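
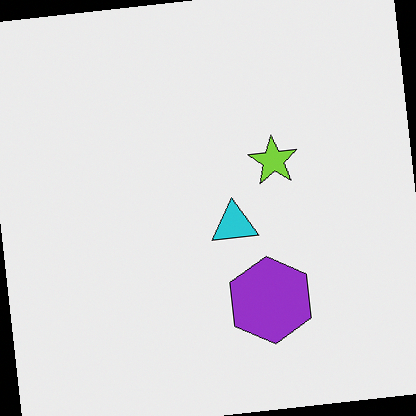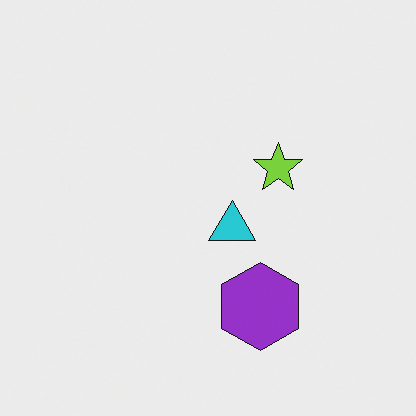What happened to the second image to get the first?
This is the original image rotated counter-clockwise by a small amount.

Every shape is tilted by the same angle and the image corners show triangular fill wedges — a whole-image rotation by a non-right angle.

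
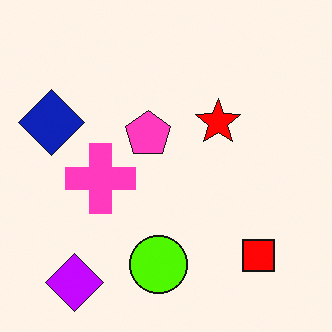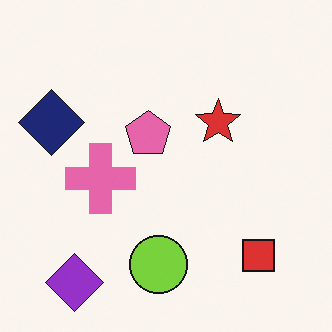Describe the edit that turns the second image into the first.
The transformation is: heavily oversaturated.

All colors are more vivid — a global saturation change.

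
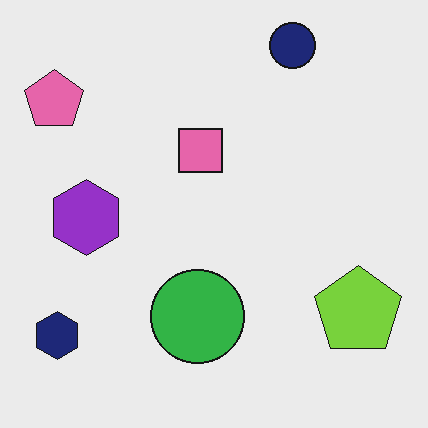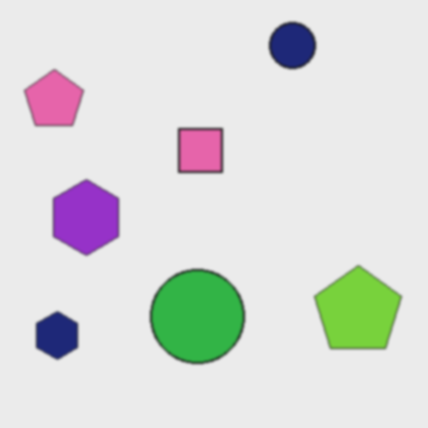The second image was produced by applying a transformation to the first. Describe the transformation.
The transformation is: given a subtle gaussian blur.

Shape edges and outlines are uniformly softened across the whole image.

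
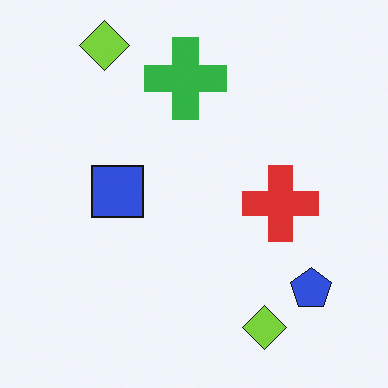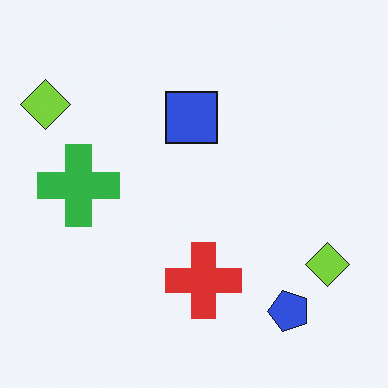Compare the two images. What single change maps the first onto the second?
The transformation is: transposed (reflected across the top-left ↔ bottom-right diagonal).

Shapes have swapped their row and column positions — what was in the top-right is now in the bottom-left — a diagonal reflection.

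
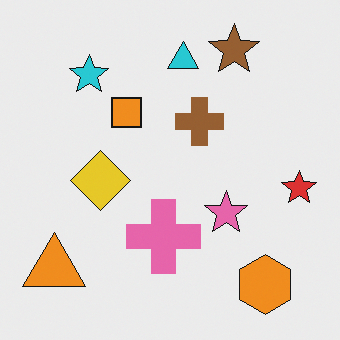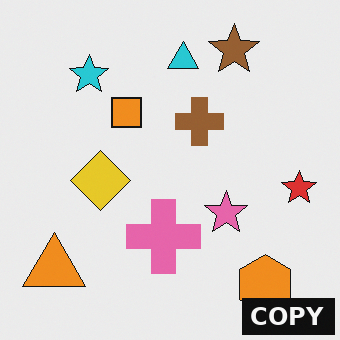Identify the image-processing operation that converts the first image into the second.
This is the original image watermarked with the text "COPY" in the lower-right corner.

A dark label reading "COPY" appears in the lower-right corner.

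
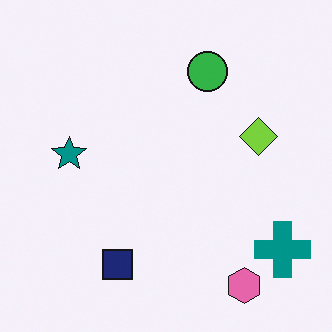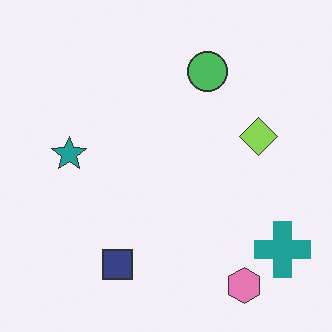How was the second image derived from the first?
The transformation is: given slightly reduced contrast.

Tones are pushed toward mid-grey across the whole image — a global contrast change.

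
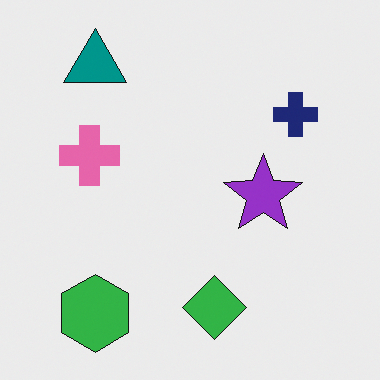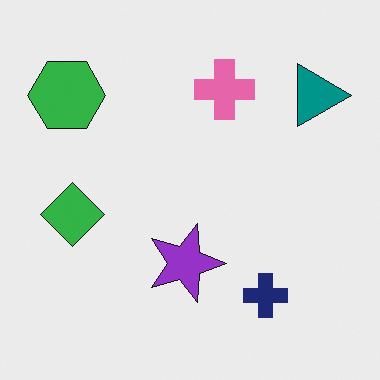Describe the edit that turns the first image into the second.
The image was rotated 90° clockwise.

The teal triangle sits in the top-left of the first image and the top-right of the second — consistent with a whole-image 90° clockwise rotation.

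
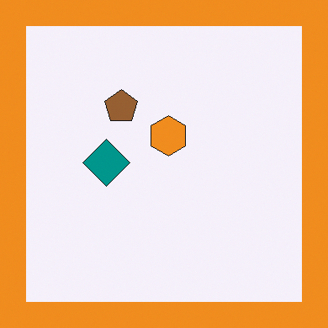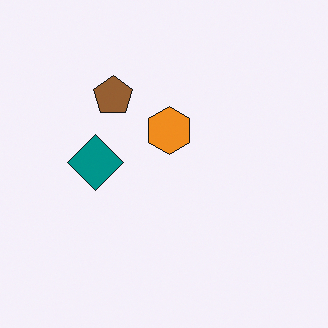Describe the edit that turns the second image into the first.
The image was framed with a orange border.

A solid orange frame runs around the edge of the first image, with the content slightly shrunk inside it.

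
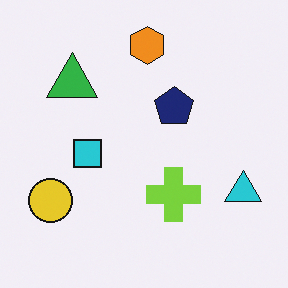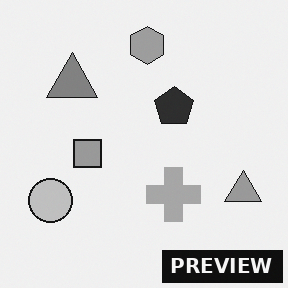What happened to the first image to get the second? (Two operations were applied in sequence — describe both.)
This is the original image converted to grayscale, then watermarked with the text "PREVIEW" in the lower-right corner.

All color is removed — every shape is now a shade of grey. A dark label reading "PREVIEW" appears in the lower-right corner.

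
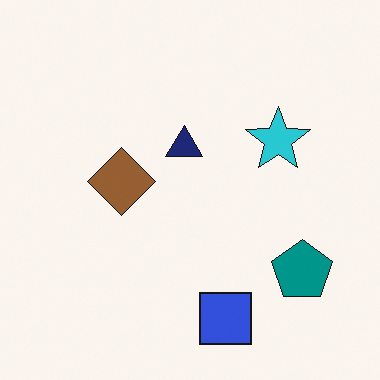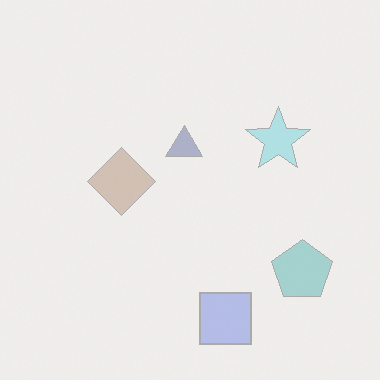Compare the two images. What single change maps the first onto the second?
It was given much lower contrast.

Tones are pushed toward mid-grey across the whole image — a global contrast change.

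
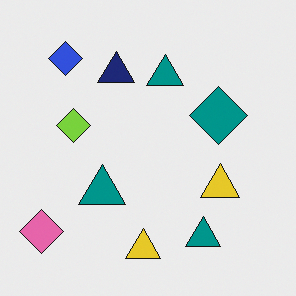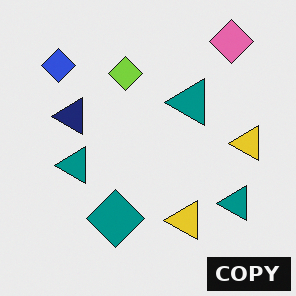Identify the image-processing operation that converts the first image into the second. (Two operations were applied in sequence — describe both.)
Transposed (reflected across the top-left ↔ bottom-right diagonal), then watermarked with the text "COPY" in the lower-right corner.

Shapes have swapped their row and column positions — what was in the top-right is now in the bottom-left — a diagonal reflection. A dark label reading "COPY" appears in the lower-right corner.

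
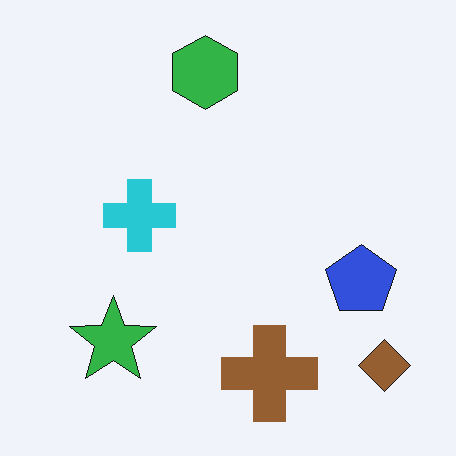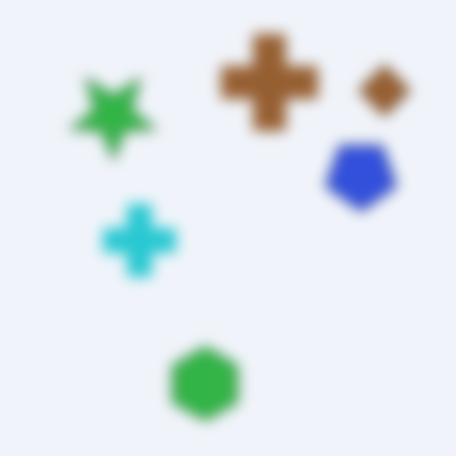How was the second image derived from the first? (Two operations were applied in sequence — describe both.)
This is the original image flipped vertically (top ↔ bottom), then strongly gaussian-blurred.

The green hexagon is in the top of the first image and the bottom of the second — shapes on opposite sides of the horizontal midline have swapped in a mirror flip. Shape edges and outlines are uniformly softened across the whole image.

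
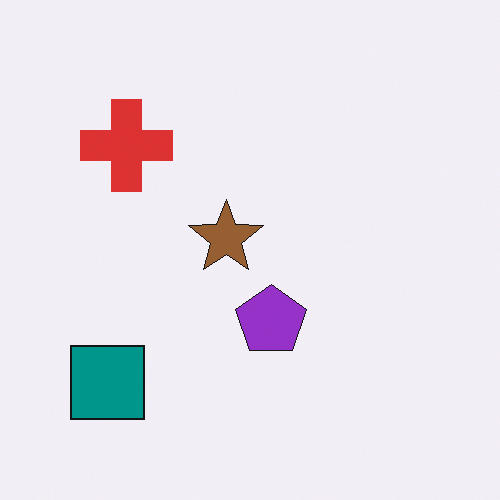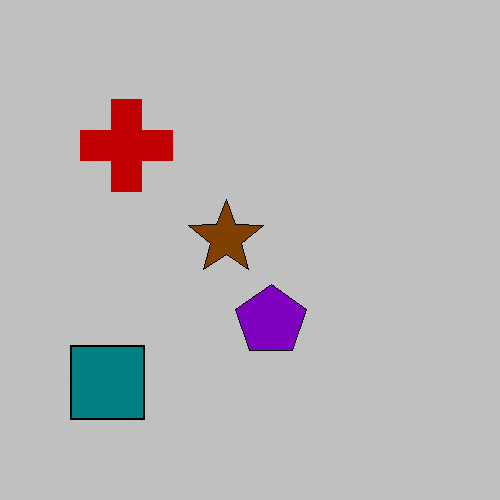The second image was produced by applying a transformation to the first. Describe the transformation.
The image was aggressively posterized.

Each flat color has snapped to a coarser quantized level — most visibly, the near-white background has dropped to a flat grey.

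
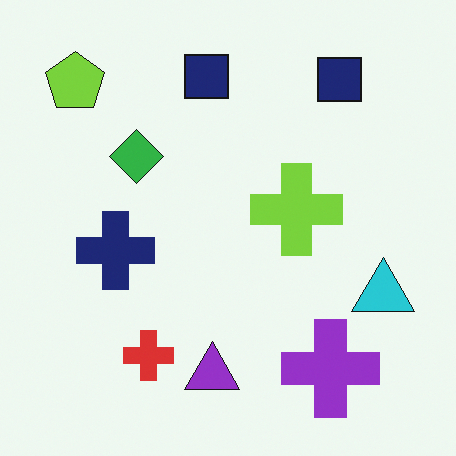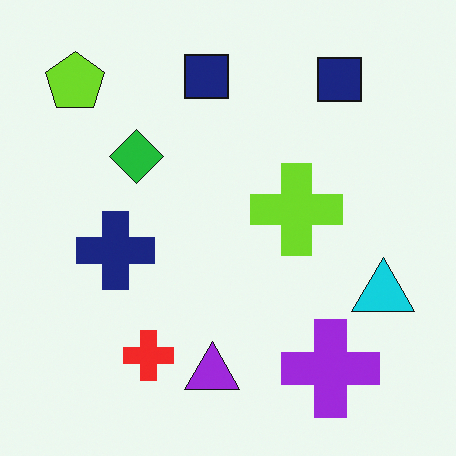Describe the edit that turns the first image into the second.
This is the original image slightly oversaturated.

All colors are more vivid — a global saturation change.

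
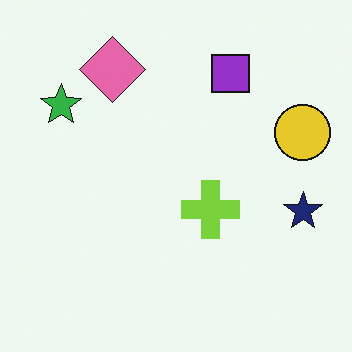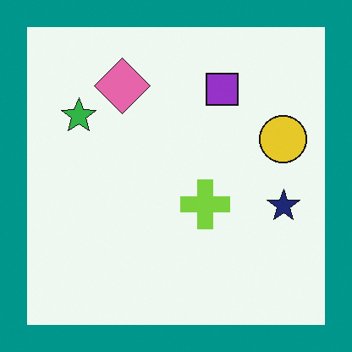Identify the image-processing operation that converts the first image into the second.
The image was framed with a teal border.

A solid teal frame runs around the edge of the second image, with the content slightly shrunk inside it.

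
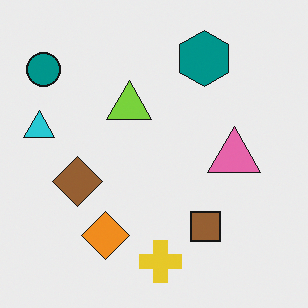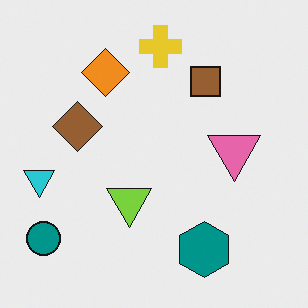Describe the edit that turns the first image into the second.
It was flipped vertically (top ↔ bottom).

The yellow cross is in the bottom of the first image and the top of the second — shapes on opposite sides of the horizontal midline have swapped in a mirror flip.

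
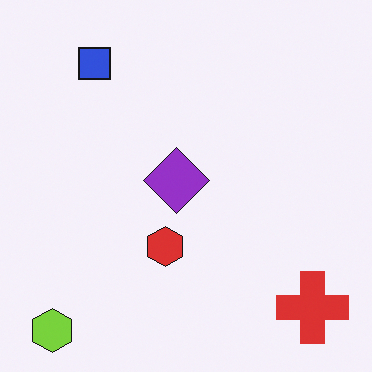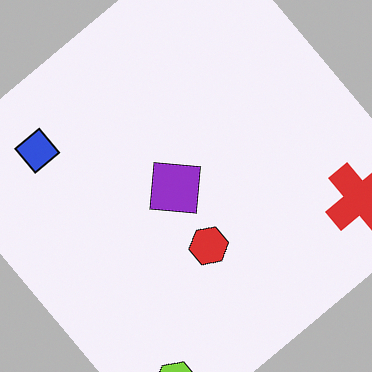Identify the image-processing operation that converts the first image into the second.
The image was rotated counter-clockwise by a large amount — several tens of degrees.

Every shape is tilted by the same angle and the image corners show triangular fill wedges — a whole-image rotation by a non-right angle.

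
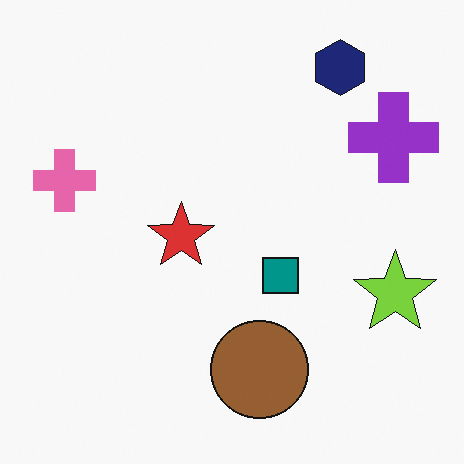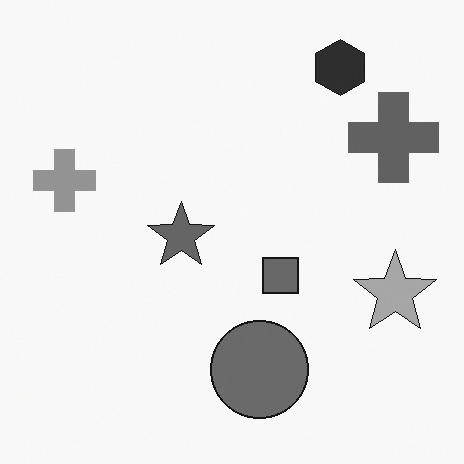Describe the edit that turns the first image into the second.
The second image is the first converted to grayscale.

All color is removed — every shape is now a shade of grey.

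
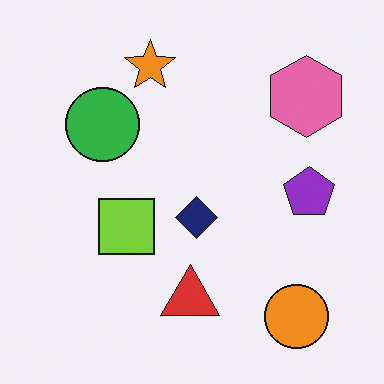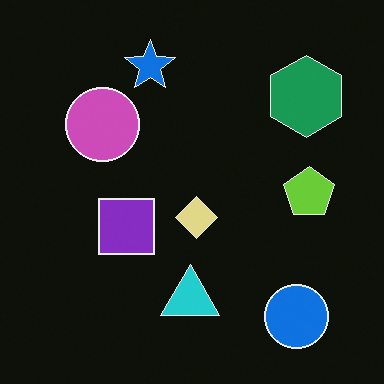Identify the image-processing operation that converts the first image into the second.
Color-inverted (negative).

The light background has become dark and every shape's color is its complement — a photographic negative.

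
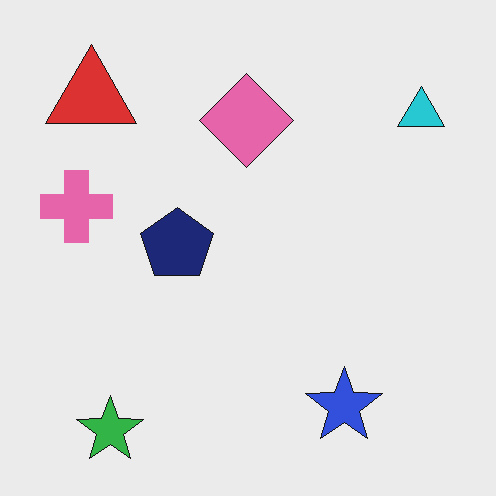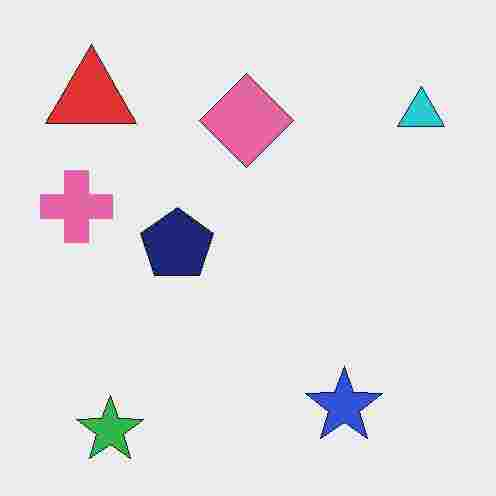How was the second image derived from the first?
This is the original image heavily JPEG-compressed with obvious blocking artifacts.

Blocky 8×8 compression artifacts appear around shape edges and the flat background shows ringing — characteristic JPEG degradation.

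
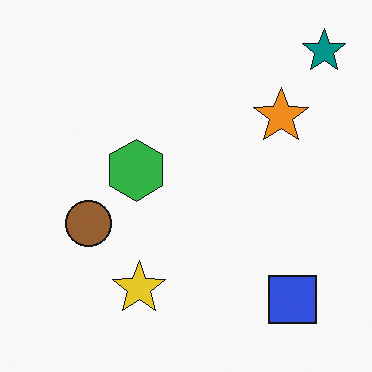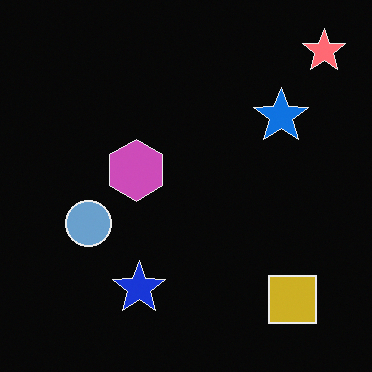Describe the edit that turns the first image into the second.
The second image is the first color-inverted (negative).

The light background has become dark and every shape's color is its complement — a photographic negative.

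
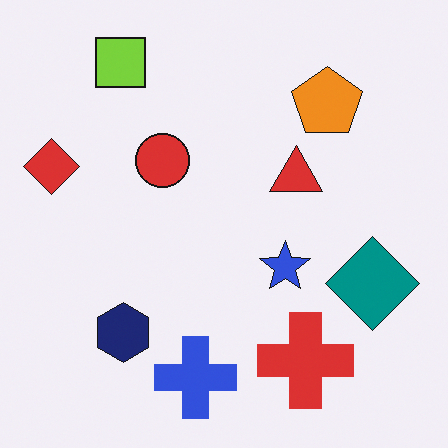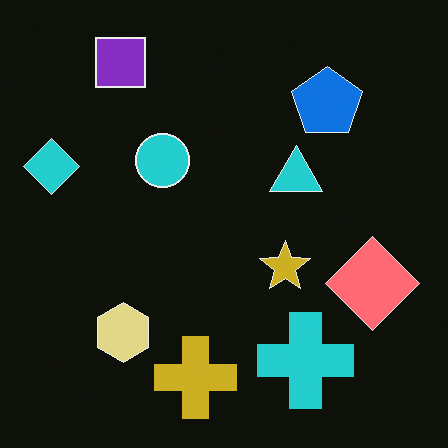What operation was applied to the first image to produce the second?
The image was color-inverted (negative).

The light background has become dark and every shape's color is its complement — a photographic negative.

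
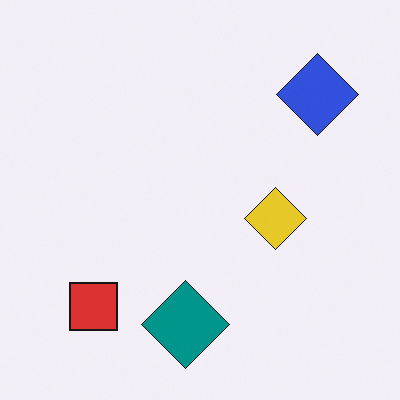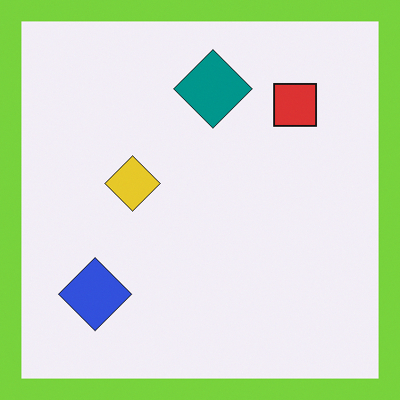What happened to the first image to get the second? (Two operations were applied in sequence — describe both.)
The second image is the first rotated 180°, then framed with a lime border.

The blue diamond sits in the top-right of the first image and the bottom-left of the second — consistent with a whole-image 180° rotation. A solid lime frame runs around the edge of the second image, with the content slightly shrunk inside it.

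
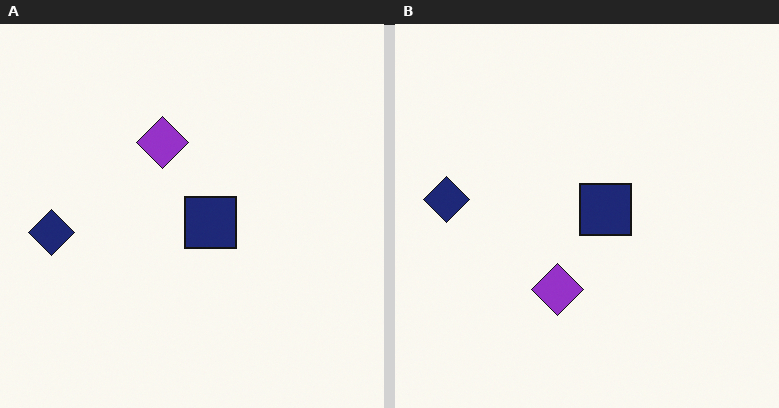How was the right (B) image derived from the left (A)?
The image was flipped vertically (top ↔ bottom).

The purple diamond is in the top of the left (A) image and the bottom of the right (B) — shapes on opposite sides of the horizontal midline have swapped in a mirror flip.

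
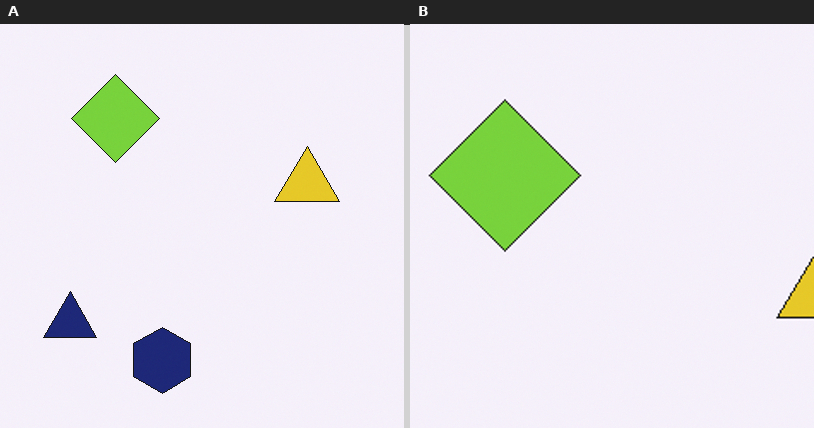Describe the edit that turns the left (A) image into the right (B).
Cropped tightly and scaled back up.

The visible shapes are larger and the field of view is narrower; shapes near the original edges may be partly or wholly outside the frame — a crop-and-rescale.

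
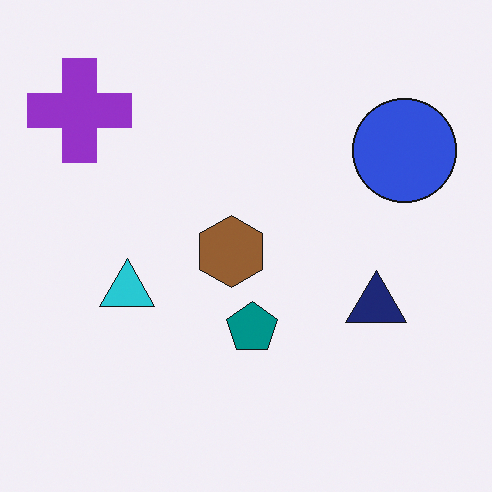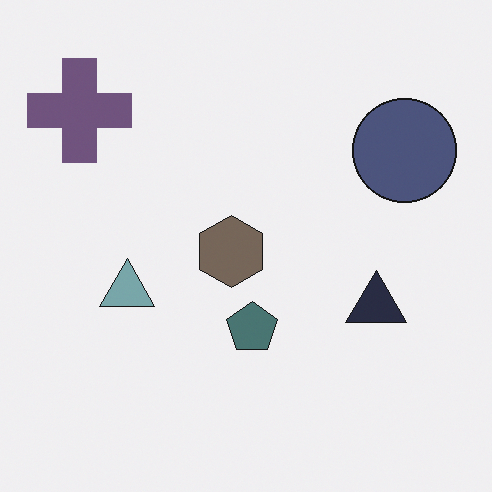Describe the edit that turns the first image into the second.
This is the original image heavily desaturated.

All colors are more muted and greyish — a global saturation change.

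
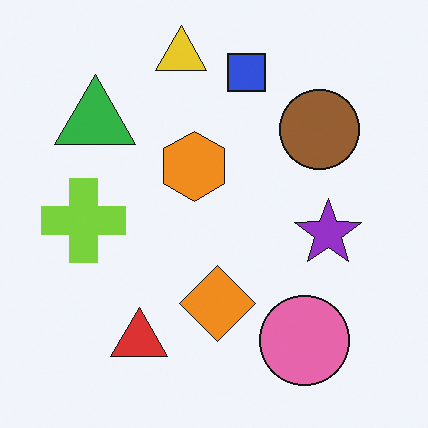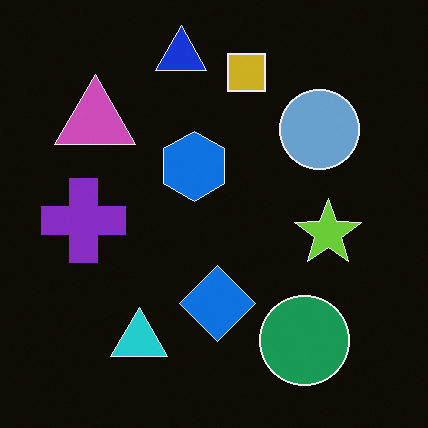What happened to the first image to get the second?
The second image is the first color-inverted (negative).

The light background has become dark and every shape's color is its complement — a photographic negative.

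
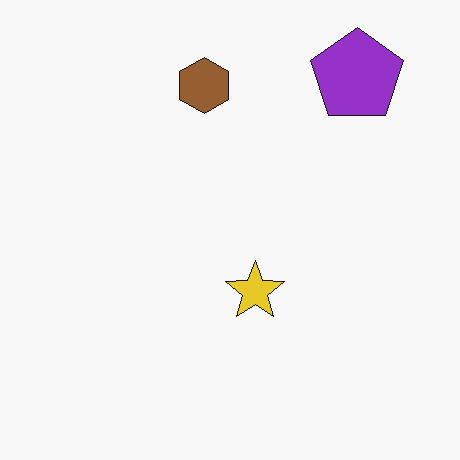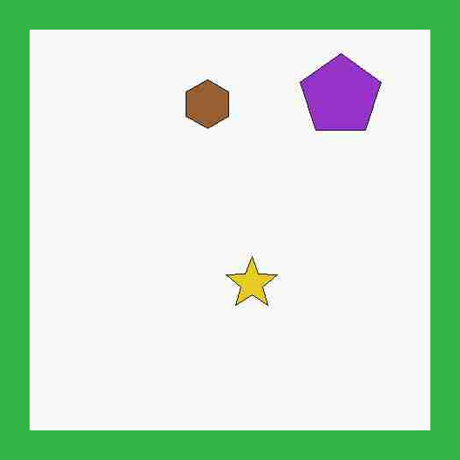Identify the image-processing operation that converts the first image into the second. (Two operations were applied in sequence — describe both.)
The image was heavily JPEG-compressed with obvious blocking artifacts, then framed with a green border.

Blocky 8×8 compression artifacts appear around shape edges and the flat background shows ringing — characteristic JPEG degradation. A solid green frame runs around the edge of the second image, with the content slightly shrunk inside it.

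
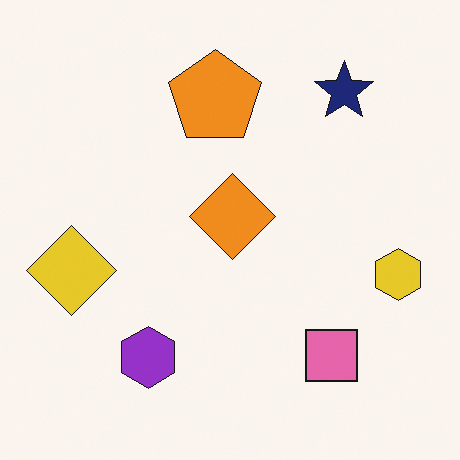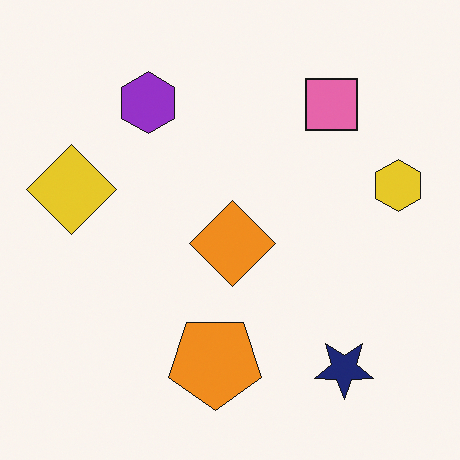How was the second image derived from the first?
The transformation is: flipped vertically (top ↔ bottom).

The navy star is in the top-right of the first image and the bottom-right of the second — shapes on opposite sides of the horizontal midline have swapped in a mirror flip.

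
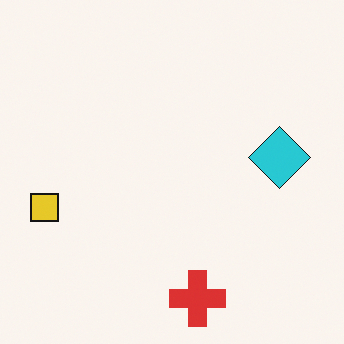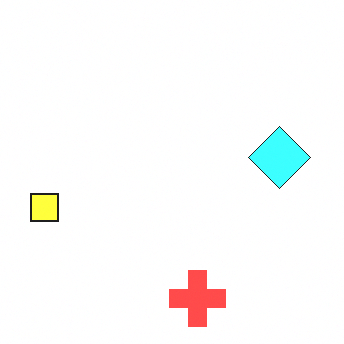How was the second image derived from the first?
The second image is the first substantially brightened.

Every pixel — background and shapes alike — is uniformly brightened.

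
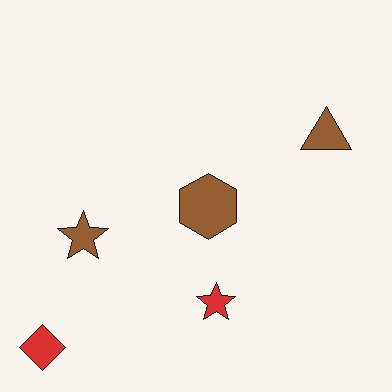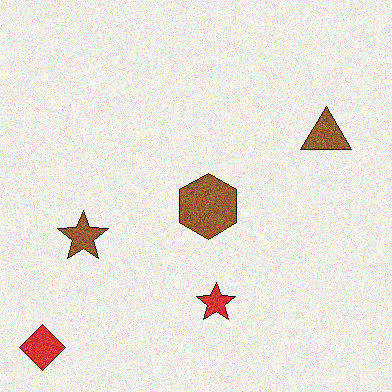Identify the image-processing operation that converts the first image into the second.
It was degraded with visible gaussian noise.

Random speckle covers the whole image, including the flat background.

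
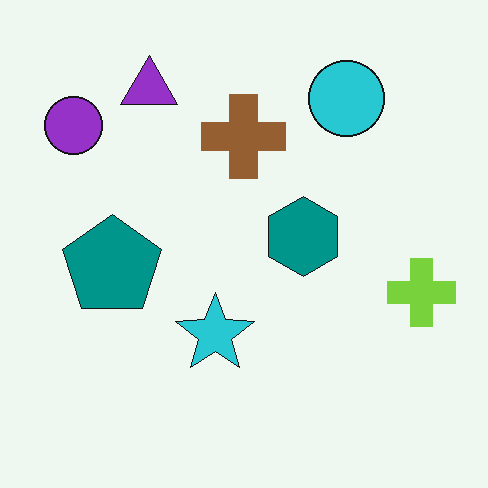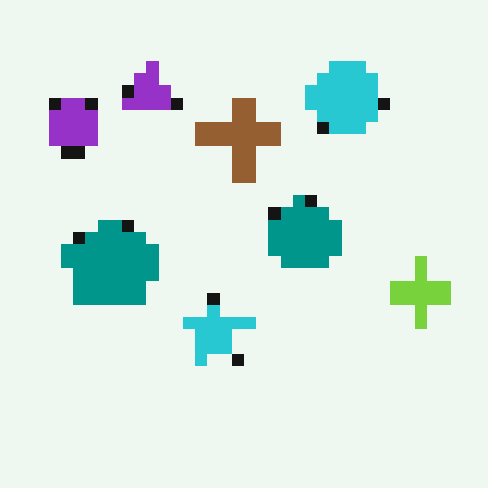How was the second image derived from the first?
The image was heavily pixelated into large blocks.

Shapes are reduced to large square blocks; fine edges and outlines are lost — a downscale-then-upscale (mosaic) effect.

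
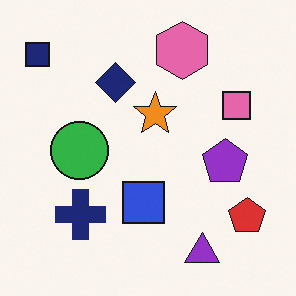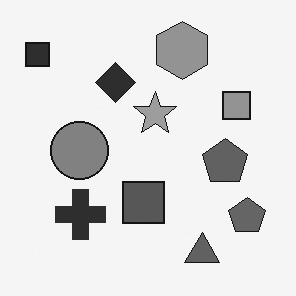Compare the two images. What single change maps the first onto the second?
The image was converted to grayscale.

All color is removed — every shape is now a shade of grey.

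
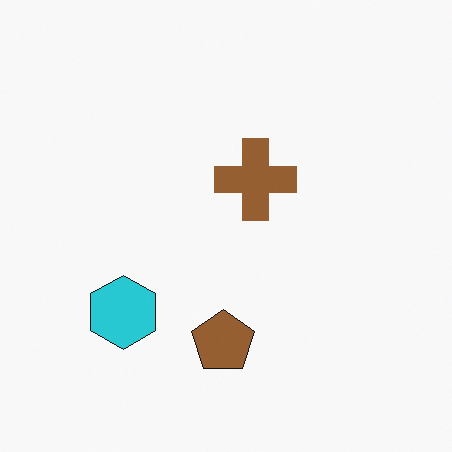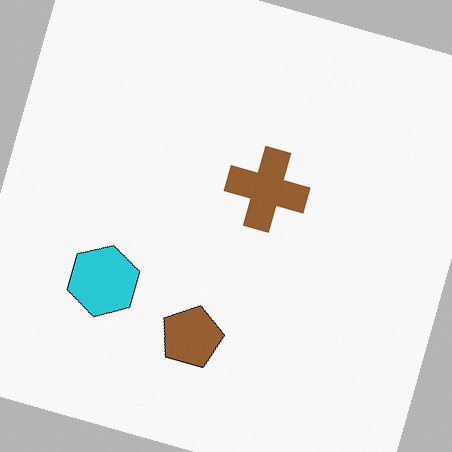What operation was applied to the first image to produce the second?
The transformation is: rotated clockwise by a moderate amount.

Every shape is tilted by the same angle and the image corners show triangular fill wedges — a whole-image rotation by a non-right angle.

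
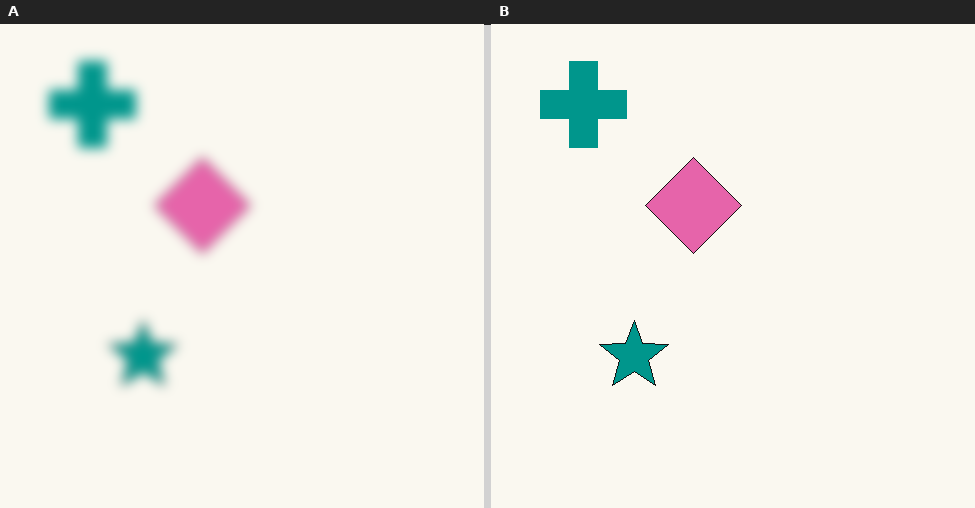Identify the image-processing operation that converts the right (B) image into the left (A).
The image was strongly gaussian-blurred.

Shape edges and outlines are uniformly softened across the whole image.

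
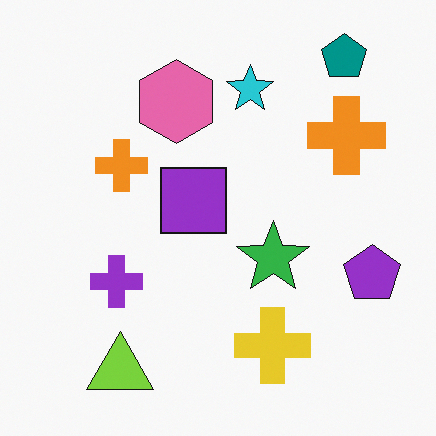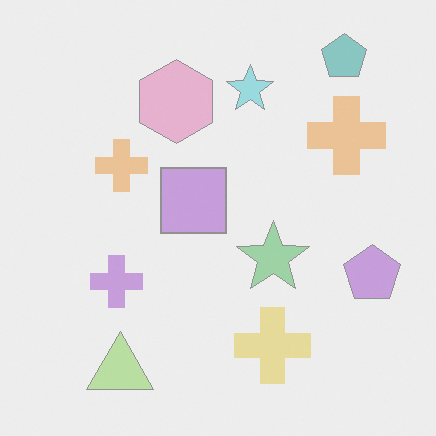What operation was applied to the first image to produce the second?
This is the original image washed out (contrast reduced).

Tones are pushed toward mid-grey across the whole image — a global contrast change.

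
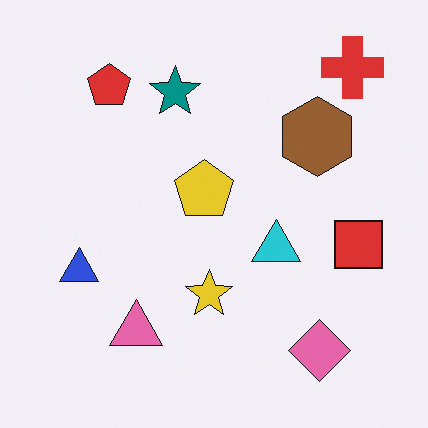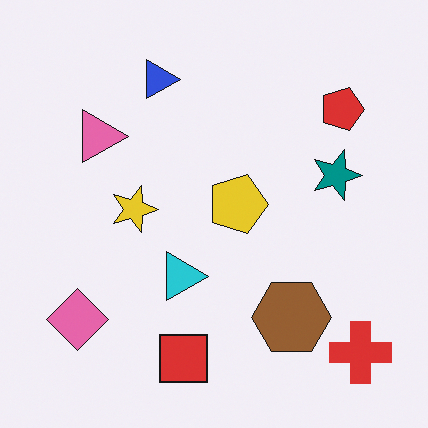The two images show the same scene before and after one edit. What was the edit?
It was rotated 90° clockwise.

The red cross sits in the top-right of the first image and the bottom-right of the second — consistent with a whole-image 90° clockwise rotation.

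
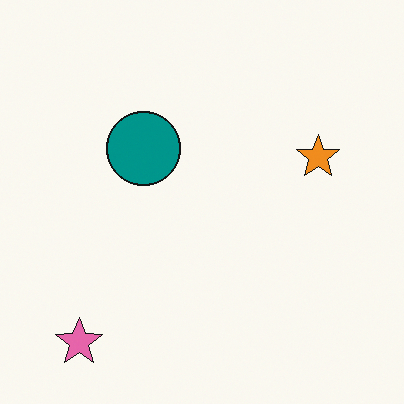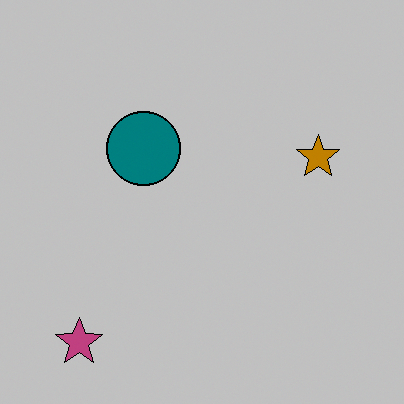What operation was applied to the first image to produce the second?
The transformation is: aggressively posterized.

Each flat color has snapped to a coarser quantized level — most visibly, the near-white background has dropped to a flat grey.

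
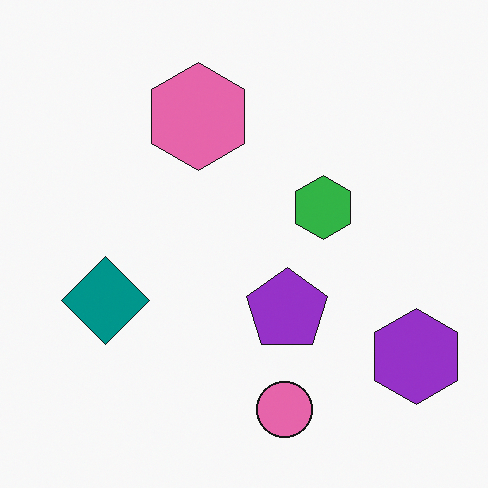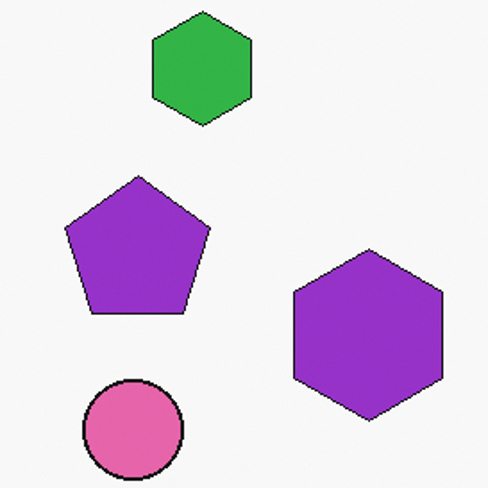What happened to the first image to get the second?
This is the original image cropped tightly and scaled back up.

The visible shapes are larger and the field of view is narrower; shapes near the original edges may be partly or wholly outside the frame — a crop-and-rescale.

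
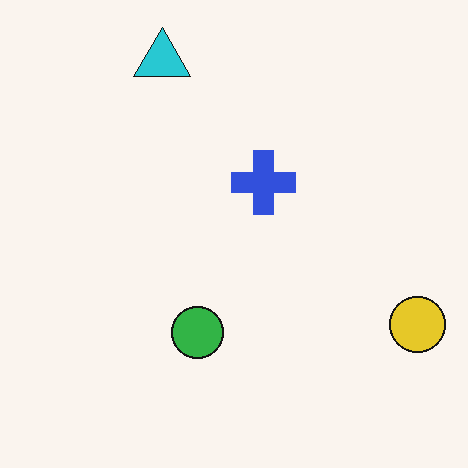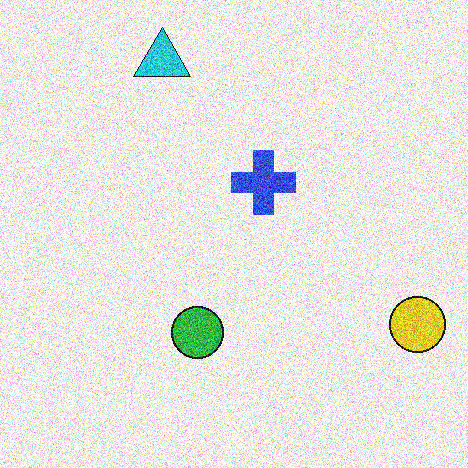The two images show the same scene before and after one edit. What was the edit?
The image was degraded with strong gaussian noise.

Random speckle covers the whole image, including the flat background.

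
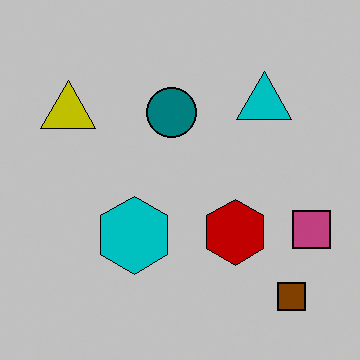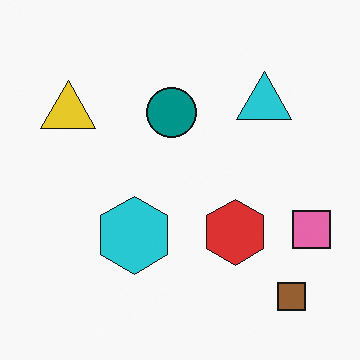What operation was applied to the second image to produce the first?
The image was heavily posterized to just a handful of flat colors.

Each flat color has snapped to a coarser quantized level — most visibly, the near-white background has dropped to a flat grey.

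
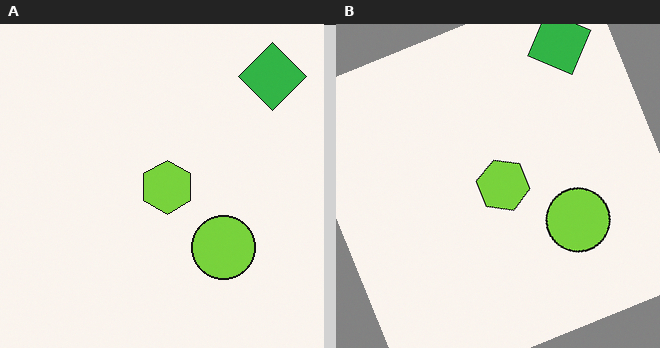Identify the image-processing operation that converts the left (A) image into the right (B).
The transformation is: rotated counter-clockwise by a clearly visible amount.

Every shape is tilted by the same angle and the image corners show triangular fill wedges — a whole-image rotation by a non-right angle.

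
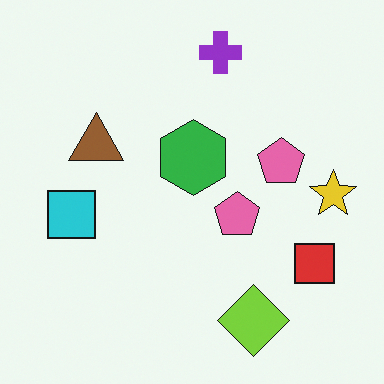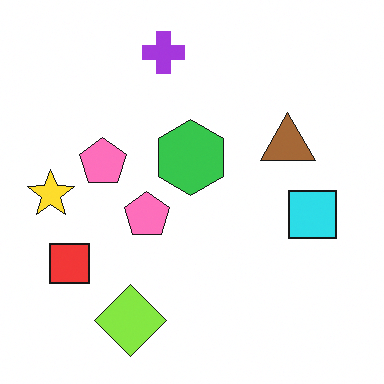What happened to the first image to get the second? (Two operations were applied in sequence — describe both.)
This is the original image flipped horizontally (left ↔ right), then slightly brightened.

The yellow star is in the right of the first image and the left of the second — shapes on opposite sides of the vertical midline have swapped in a mirror flip. Every pixel — background and shapes alike — is uniformly brightened.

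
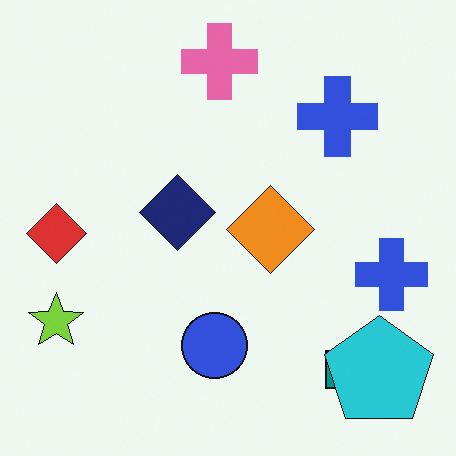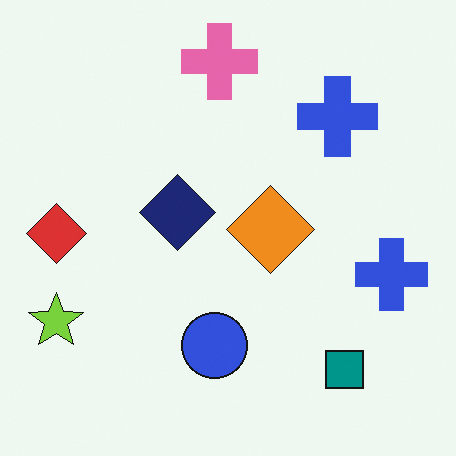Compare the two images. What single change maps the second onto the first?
This is the original image overlaid with an additional cyan pentagon.

A cyan pentagon appears in the first image that is absent from the second.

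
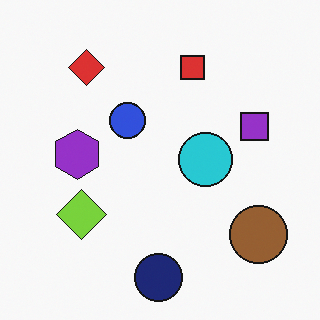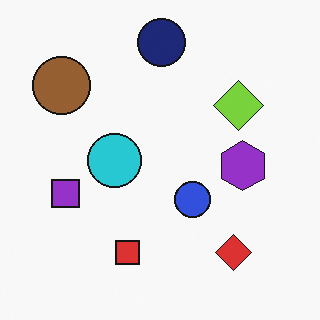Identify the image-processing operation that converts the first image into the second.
Rotated 180°.

The brown circle sits in the bottom-right of the first image and the top-left of the second — consistent with a whole-image 180° rotation.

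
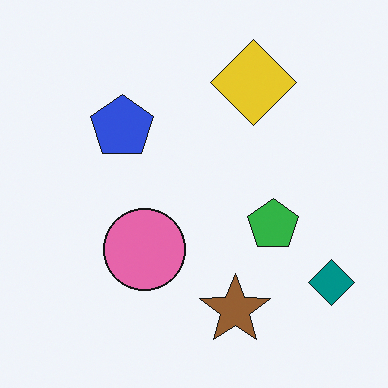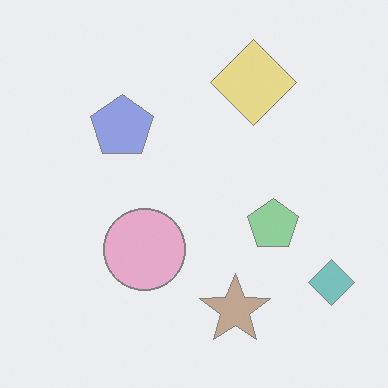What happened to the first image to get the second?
The image was given much lower contrast.

Tones are pushed toward mid-grey across the whole image — a global contrast change.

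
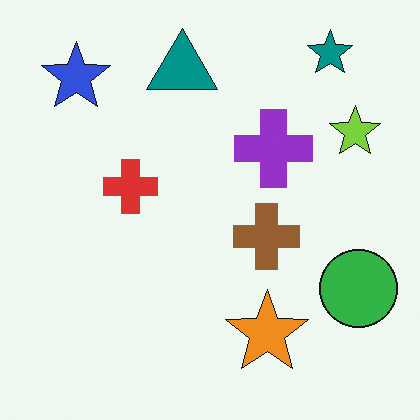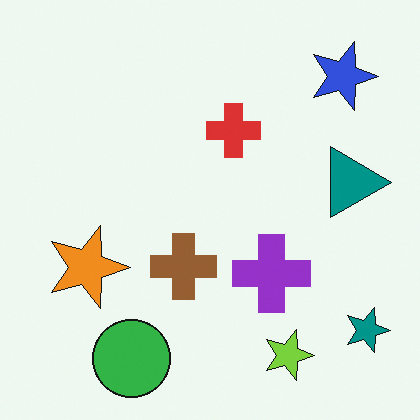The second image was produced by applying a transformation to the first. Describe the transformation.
This is the original image rotated 90° clockwise.

The teal star sits in the top-right of the first image and the bottom-right of the second — consistent with a whole-image 90° clockwise rotation.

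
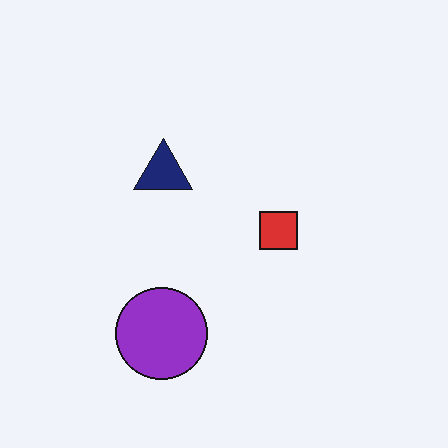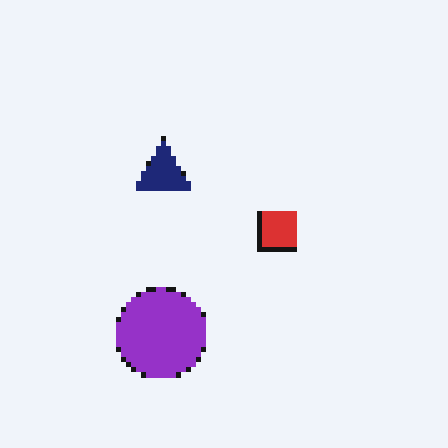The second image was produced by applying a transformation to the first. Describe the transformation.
It was lightly pixelated (a mild mosaic effect).

Shapes are reduced to large square blocks; fine edges and outlines are lost — a downscale-then-upscale (mosaic) effect.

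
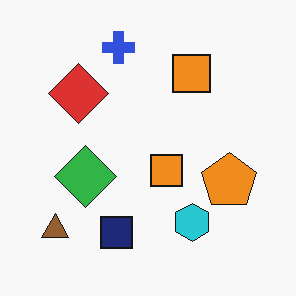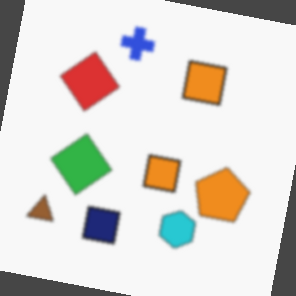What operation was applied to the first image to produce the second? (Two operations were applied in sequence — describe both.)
The transformation is: lightly blurred, then rotated clockwise by a few degrees.

Shape edges and outlines are uniformly softened across the whole image. Every shape is tilted by the same angle and the image corners show triangular fill wedges — a whole-image rotation by a non-right angle.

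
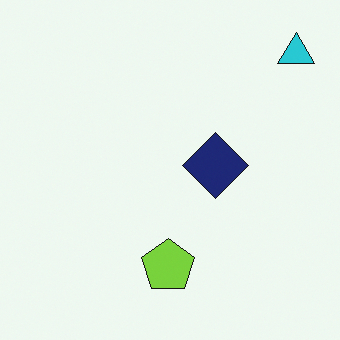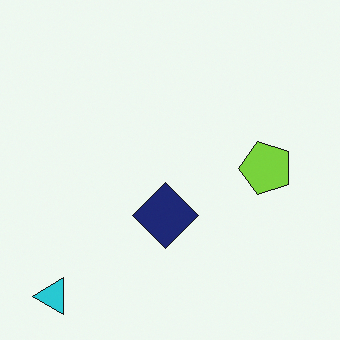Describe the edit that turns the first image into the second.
This is the original image transposed (reflected across the top-left ↔ bottom-right diagonal).

Shapes have swapped their row and column positions — what was in the top-right is now in the bottom-left — a diagonal reflection.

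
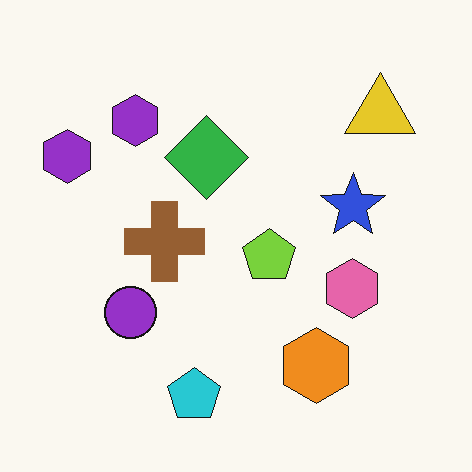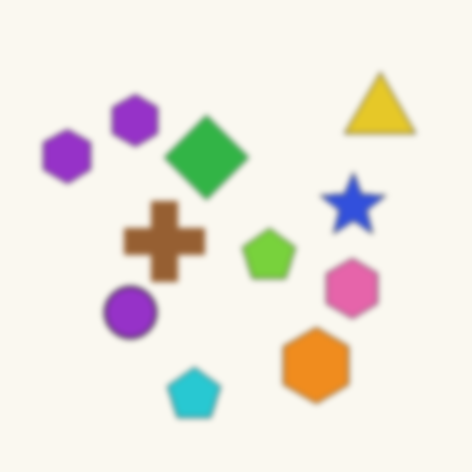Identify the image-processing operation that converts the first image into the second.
This is the original image noticeably gaussian-blurred.

Shape edges and outlines are uniformly softened across the whole image.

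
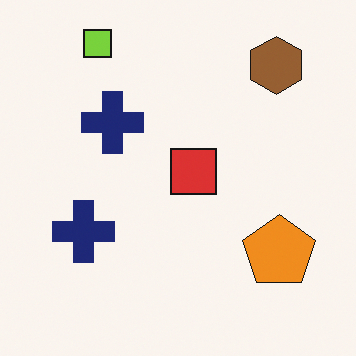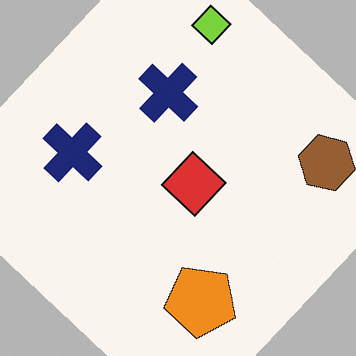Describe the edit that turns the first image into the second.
The image was rotated clockwise by a large amount — several tens of degrees.

Every shape is tilted by the same angle and the image corners show triangular fill wedges — a whole-image rotation by a non-right angle.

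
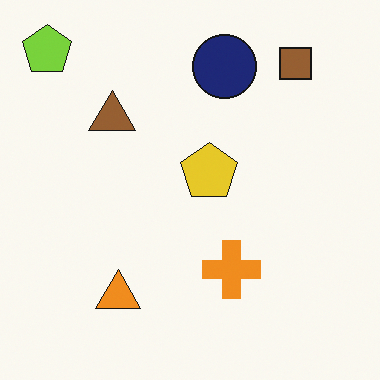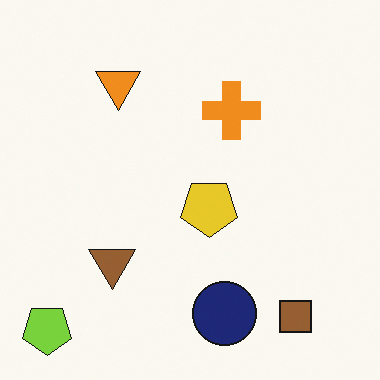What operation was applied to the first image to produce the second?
The second image is the first flipped vertically (top ↔ bottom).

The lime pentagon is in the top-left of the first image and the bottom-left of the second — shapes on opposite sides of the horizontal midline have swapped in a mirror flip.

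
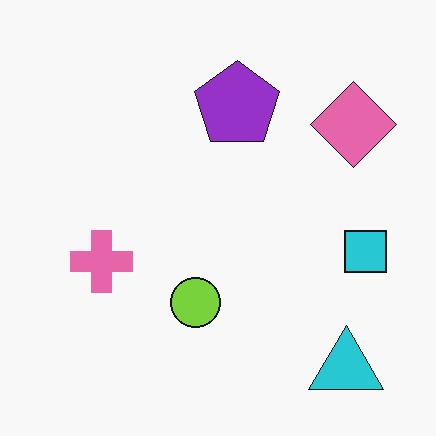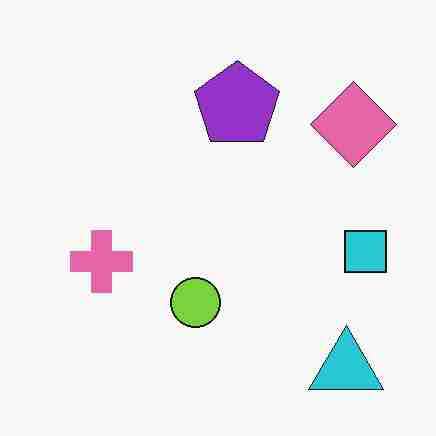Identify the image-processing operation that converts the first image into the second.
Degraded with heavy JPEG compression.

Blocky 8×8 compression artifacts appear around shape edges and the flat background shows ringing — characteristic JPEG degradation.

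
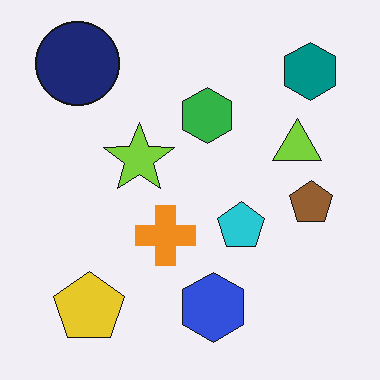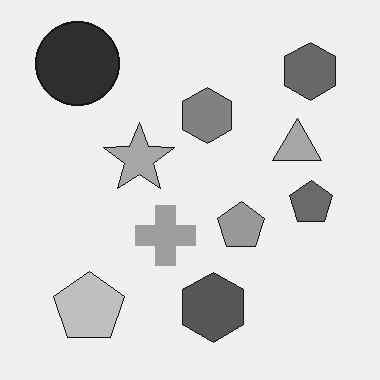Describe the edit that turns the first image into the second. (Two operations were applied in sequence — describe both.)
The second image is the first converted to grayscale, then given moderate JPEG compression.

All color is removed — every shape is now a shade of grey. Blocky 8×8 compression artifacts appear around shape edges and the flat background shows ringing — characteristic JPEG degradation.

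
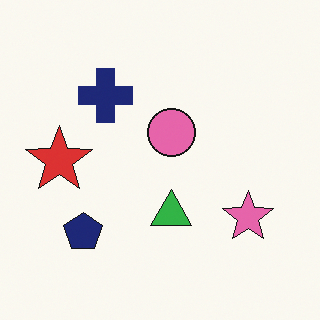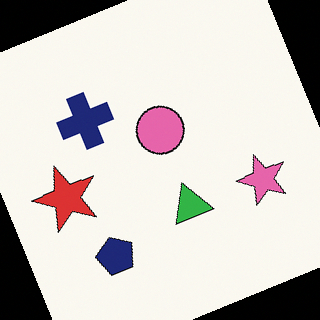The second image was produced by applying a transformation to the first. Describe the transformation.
It was rotated counter-clockwise by a moderate amount.

Every shape is tilted by the same angle and the image corners show triangular fill wedges — a whole-image rotation by a non-right angle.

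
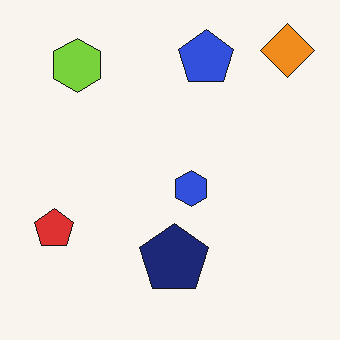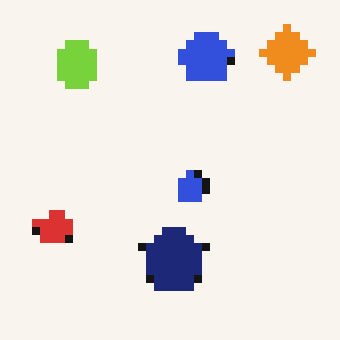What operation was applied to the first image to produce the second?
The image was pixelated into visible square blocks.

Shapes are reduced to large square blocks; fine edges and outlines are lost — a downscale-then-upscale (mosaic) effect.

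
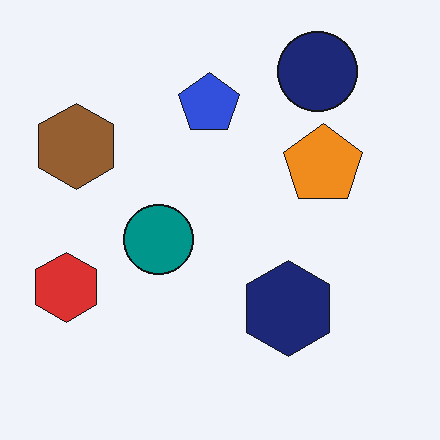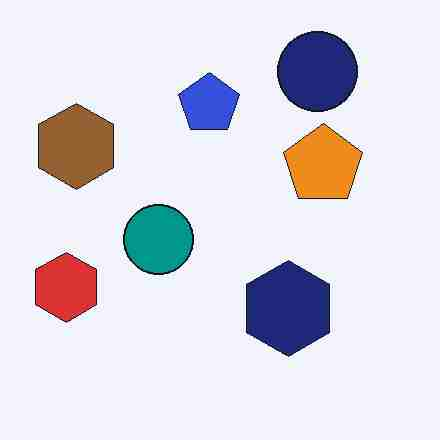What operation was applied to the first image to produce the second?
The transformation is: heavily JPEG-compressed with obvious blocking artifacts.

Blocky 8×8 compression artifacts appear around shape edges and the flat background shows ringing — characteristic JPEG degradation.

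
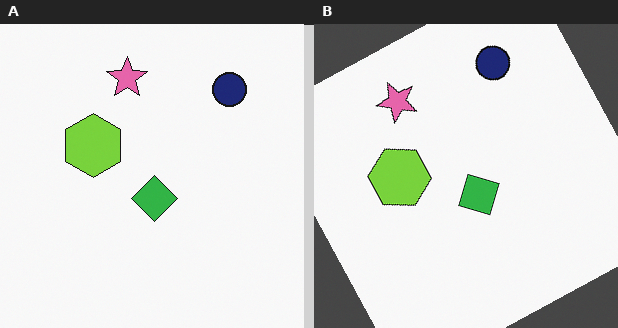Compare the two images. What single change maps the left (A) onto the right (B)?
This is the original image rotated counter-clockwise by a moderate amount.

Every shape is tilted by the same angle and the image corners show triangular fill wedges — a whole-image rotation by a non-right angle.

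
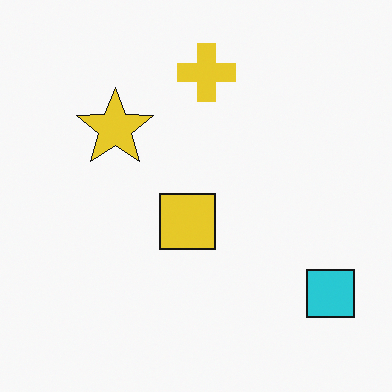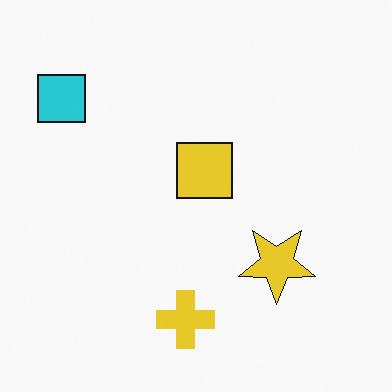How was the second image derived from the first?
It was rotated 180°.

The cyan square sits in the bottom-right of the first image and the top-left of the second — consistent with a whole-image 180° rotation.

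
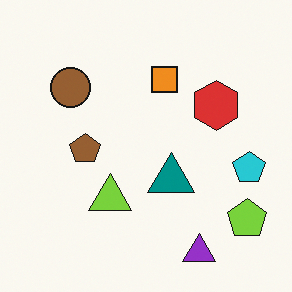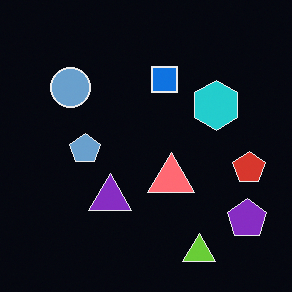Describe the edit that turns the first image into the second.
The transformation is: color-inverted (negative).

The light background has become dark and every shape's color is its complement — a photographic negative.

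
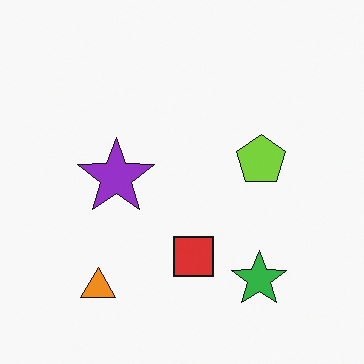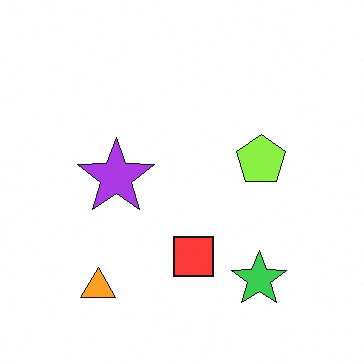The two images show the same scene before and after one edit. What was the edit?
The image was slightly brightened.

Every pixel — background and shapes alike — is uniformly brightened.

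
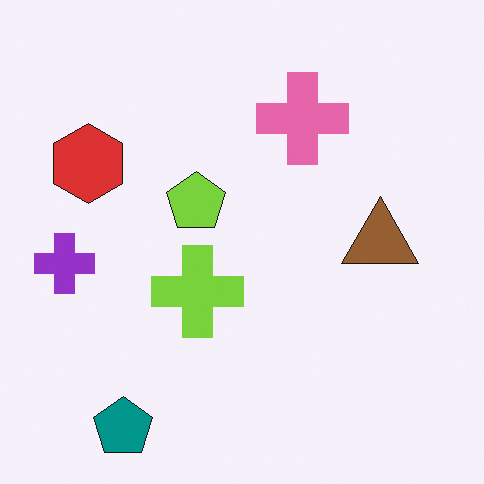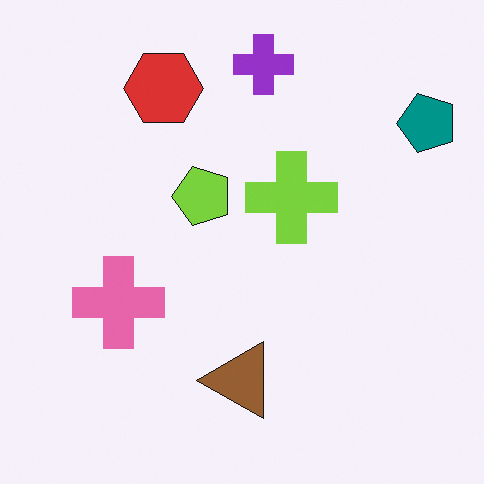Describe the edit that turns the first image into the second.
Transposed (reflected across the top-left ↔ bottom-right diagonal).

Shapes have swapped their row and column positions — what was in the top-right is now in the bottom-left — a diagonal reflection.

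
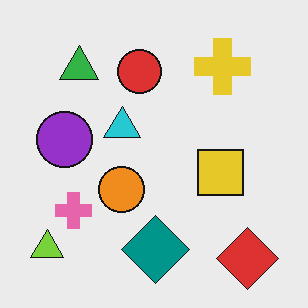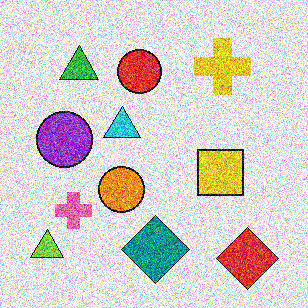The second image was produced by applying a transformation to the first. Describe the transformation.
The second image is the first degraded with heavy additive noise.

Random speckle covers the whole image, including the flat background.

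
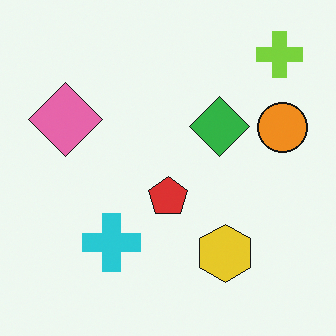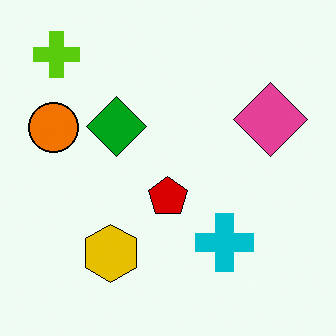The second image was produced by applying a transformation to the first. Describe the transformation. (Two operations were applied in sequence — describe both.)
The second image is the first flipped horizontally (left ↔ right), then given slightly increased contrast.

The orange circle is in the right of the first image and the left of the second — shapes on opposite sides of the vertical midline have swapped in a mirror flip. Tones are pushed away from mid-grey across the whole image — a global contrast change.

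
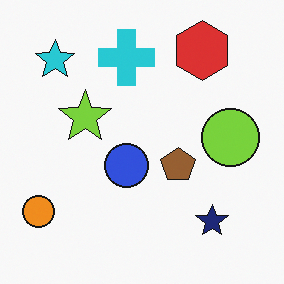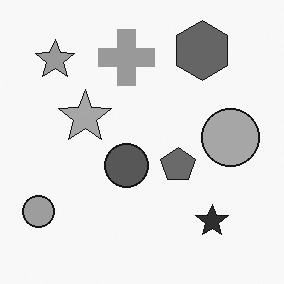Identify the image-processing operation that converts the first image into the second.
This is the original image converted to grayscale.

All color is removed — every shape is now a shade of grey.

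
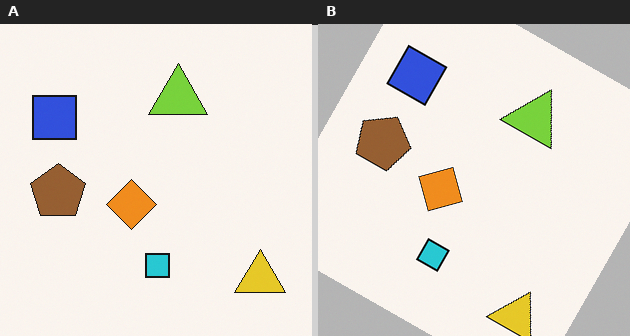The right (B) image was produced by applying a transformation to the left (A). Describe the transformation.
Rotated clockwise by a moderate amount.

Every shape is tilted by the same angle and the image corners show triangular fill wedges — a whole-image rotation by a non-right angle.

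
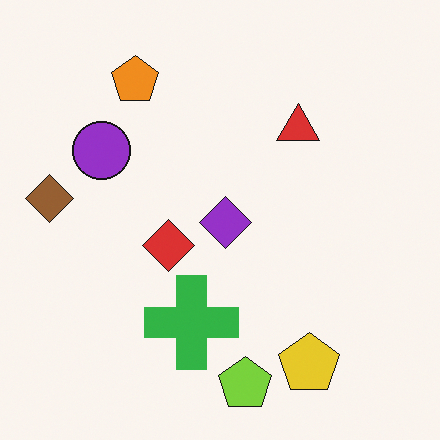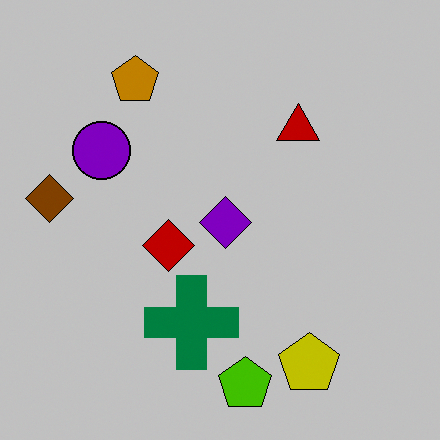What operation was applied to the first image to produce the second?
Heavily posterized to just a handful of flat colors.

Each flat color has snapped to a coarser quantized level — most visibly, the near-white background has dropped to a flat grey.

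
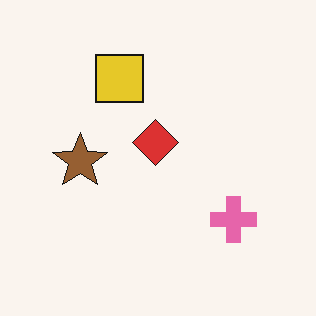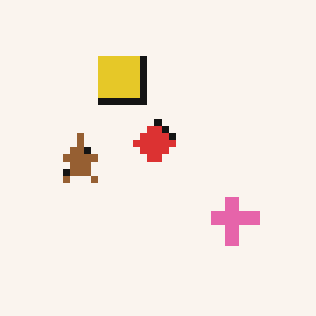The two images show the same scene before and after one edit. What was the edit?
This is the original image moderately pixelated.

Shapes are reduced to large square blocks; fine edges and outlines are lost — a downscale-then-upscale (mosaic) effect.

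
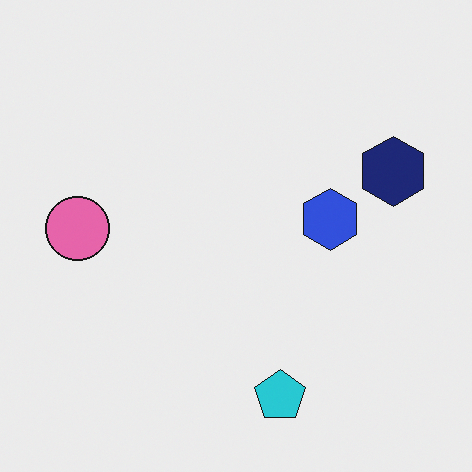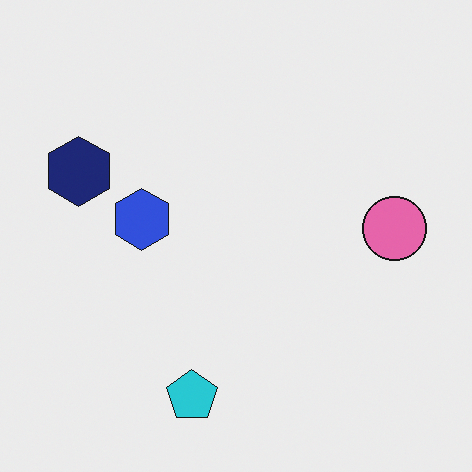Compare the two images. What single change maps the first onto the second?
This is the original image flipped horizontally (left ↔ right).

The pink circle is in the left of the first image and the right of the second — shapes on opposite sides of the vertical midline have swapped in a mirror flip.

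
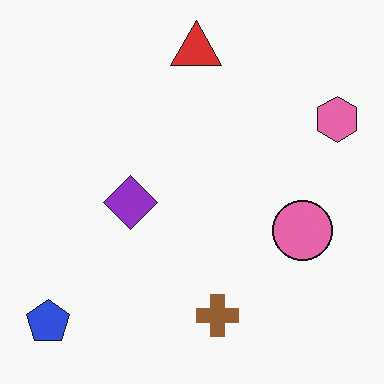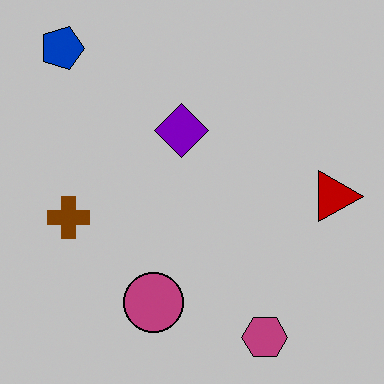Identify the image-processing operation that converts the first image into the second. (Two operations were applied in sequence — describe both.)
The image was rotated 90° clockwise, then heavily posterized to just a handful of flat colors.

The blue pentagon sits in the bottom-left of the first image and the top-left of the second — consistent with a whole-image 90° clockwise rotation. Each flat color has snapped to a coarser quantized level — most visibly, the near-white background has dropped to a flat grey.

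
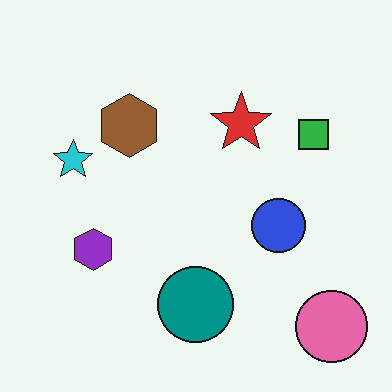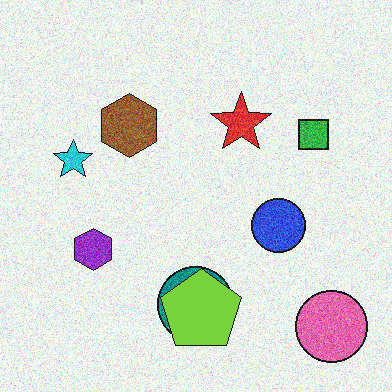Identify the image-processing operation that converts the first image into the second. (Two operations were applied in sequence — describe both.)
The second image is the first degraded with visible gaussian noise, then overlaid with an additional lime pentagon.

Random speckle covers the whole image, including the flat background. A lime pentagon appears in the second image that is absent from the first.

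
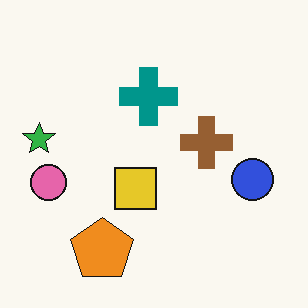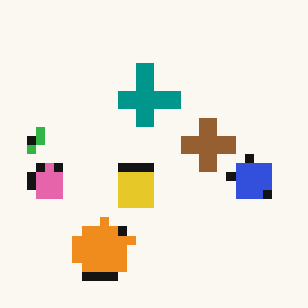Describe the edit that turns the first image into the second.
Heavily pixelated into large blocks.

Shapes are reduced to large square blocks; fine edges and outlines are lost — a downscale-then-upscale (mosaic) effect.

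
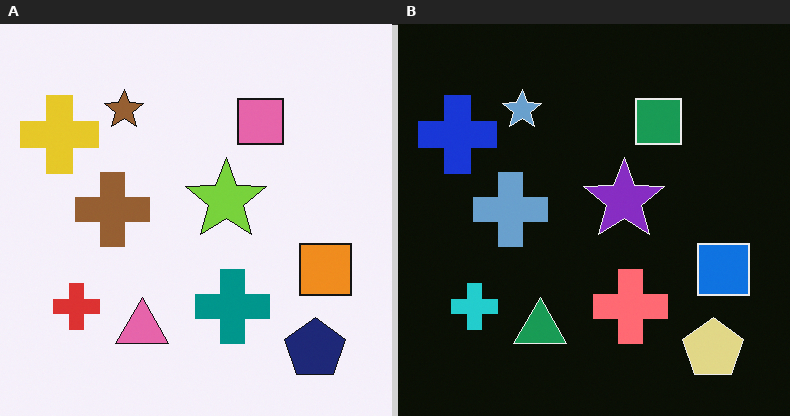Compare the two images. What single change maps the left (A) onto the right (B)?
It was color-inverted (negative).

The light background has become dark and every shape's color is its complement — a photographic negative.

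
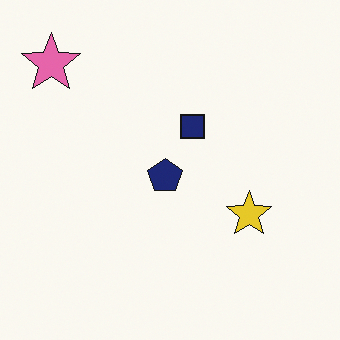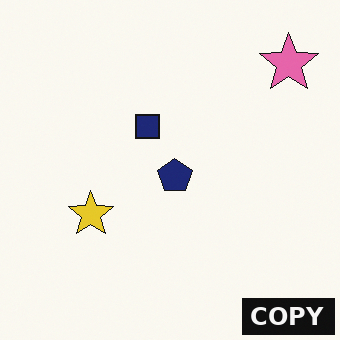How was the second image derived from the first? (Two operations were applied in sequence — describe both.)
The image was flipped horizontally (left ↔ right), then watermarked with the text "COPY" in the lower-right corner.

The pink star is in the top-left of the first image and the top-right of the second — shapes on opposite sides of the vertical midline have swapped in a mirror flip. A dark label reading "COPY" appears in the lower-right corner.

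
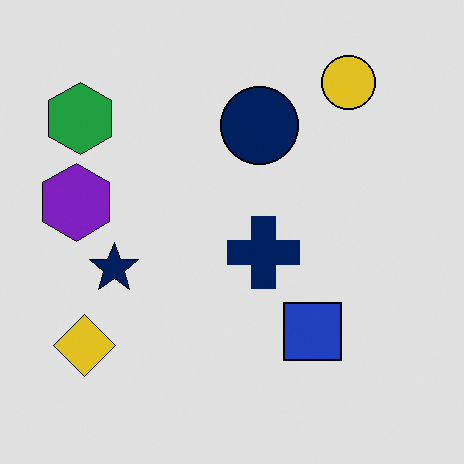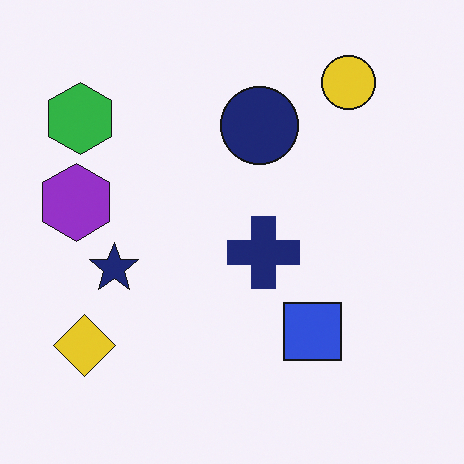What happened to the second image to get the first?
This is the original image moderately posterized.

Each flat color has snapped to a coarser quantized level — most visibly, the near-white background has dropped to a flat grey.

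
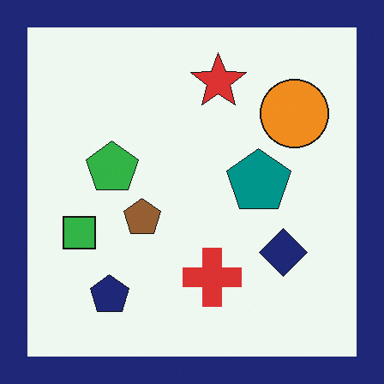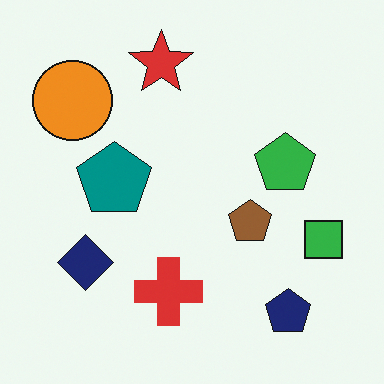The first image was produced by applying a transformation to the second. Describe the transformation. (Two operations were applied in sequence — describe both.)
The image was flipped horizontally (left ↔ right), then framed with a navy border.

The green square is in the right of the second image and the left of the first — shapes on opposite sides of the vertical midline have swapped in a mirror flip. A solid navy frame runs around the edge of the first image, with the content slightly shrunk inside it.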